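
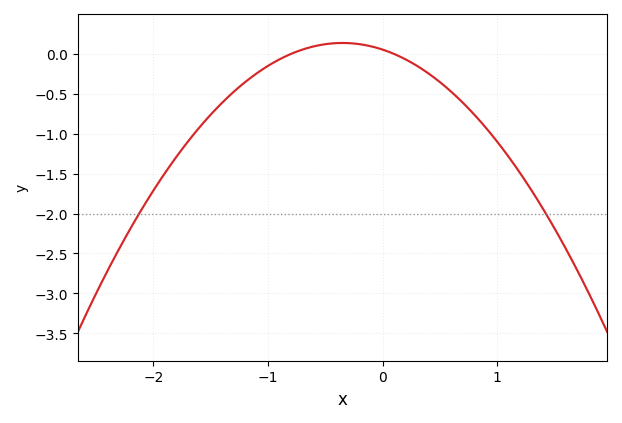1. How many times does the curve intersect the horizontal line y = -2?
2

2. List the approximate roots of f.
-0.8, 0.1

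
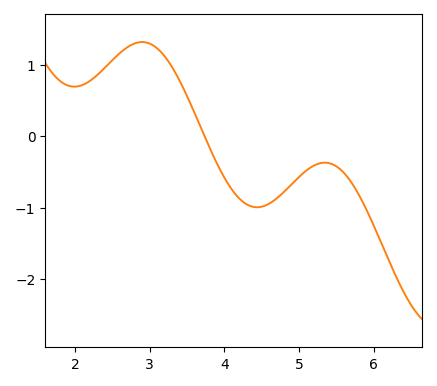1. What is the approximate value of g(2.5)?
1.06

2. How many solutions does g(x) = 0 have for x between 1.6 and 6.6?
1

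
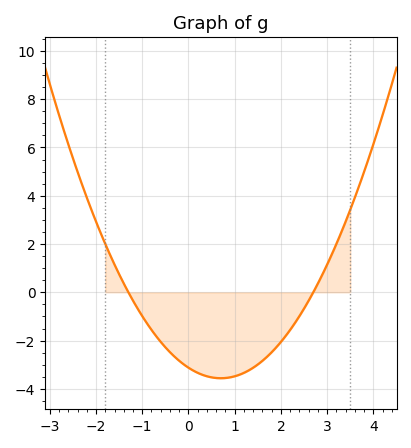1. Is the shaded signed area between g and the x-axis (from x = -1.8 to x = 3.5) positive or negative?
negative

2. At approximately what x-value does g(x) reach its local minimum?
0.7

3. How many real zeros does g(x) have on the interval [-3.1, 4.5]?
2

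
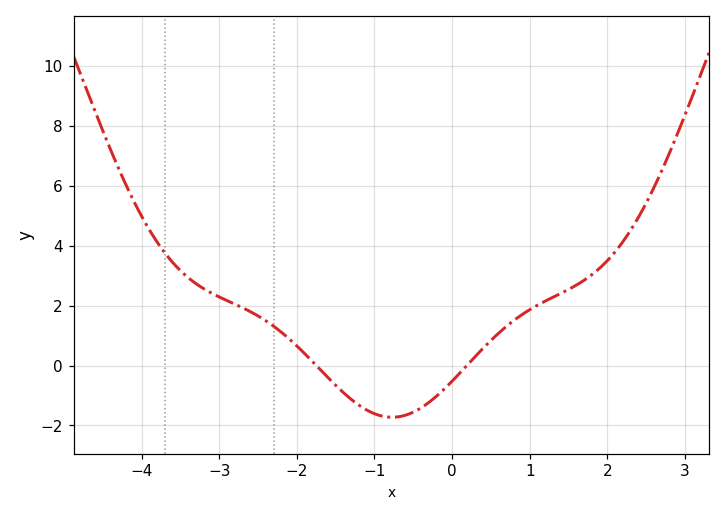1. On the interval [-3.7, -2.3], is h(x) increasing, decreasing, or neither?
decreasing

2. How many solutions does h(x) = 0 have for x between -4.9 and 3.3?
2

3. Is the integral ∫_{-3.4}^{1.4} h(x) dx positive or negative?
positive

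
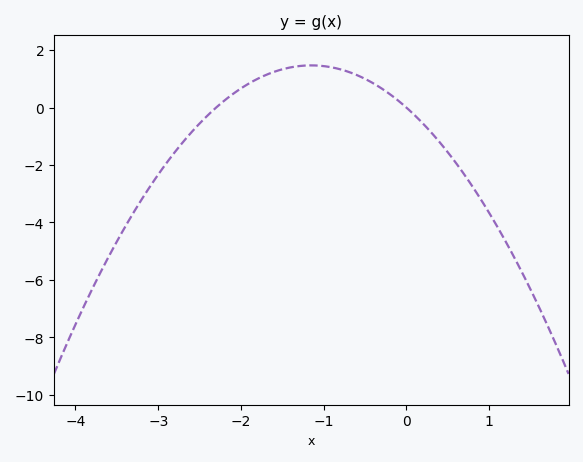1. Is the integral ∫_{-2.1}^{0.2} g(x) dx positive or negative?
positive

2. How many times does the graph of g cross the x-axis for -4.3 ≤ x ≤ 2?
2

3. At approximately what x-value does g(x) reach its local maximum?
-1.1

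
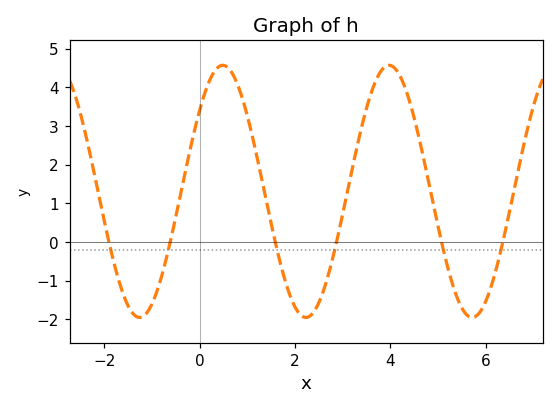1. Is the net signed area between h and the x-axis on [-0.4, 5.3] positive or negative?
positive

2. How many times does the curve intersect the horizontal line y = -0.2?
6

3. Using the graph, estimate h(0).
3.4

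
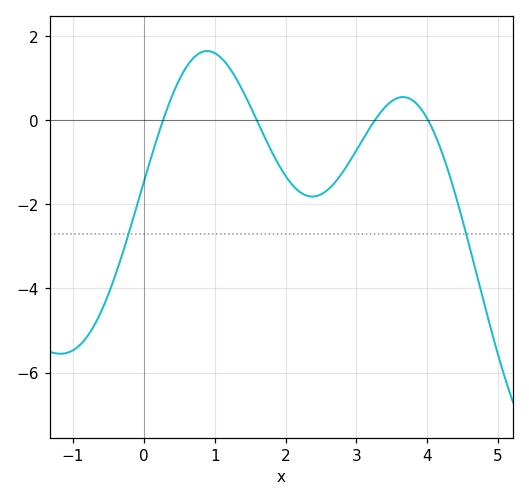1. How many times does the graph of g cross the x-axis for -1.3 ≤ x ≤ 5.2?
4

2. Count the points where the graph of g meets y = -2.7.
2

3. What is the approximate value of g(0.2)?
-0.4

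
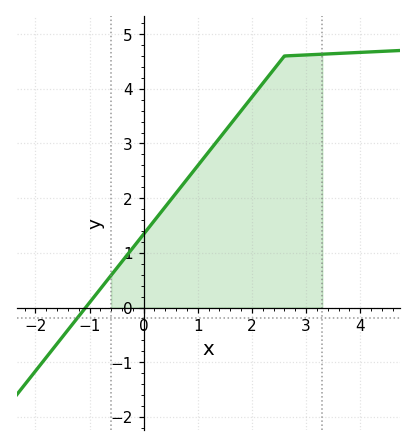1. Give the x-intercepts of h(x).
-1.07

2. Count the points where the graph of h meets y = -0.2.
1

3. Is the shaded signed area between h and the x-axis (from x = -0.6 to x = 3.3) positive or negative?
positive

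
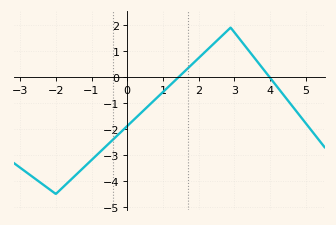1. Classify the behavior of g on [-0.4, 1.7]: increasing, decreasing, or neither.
increasing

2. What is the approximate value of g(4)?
0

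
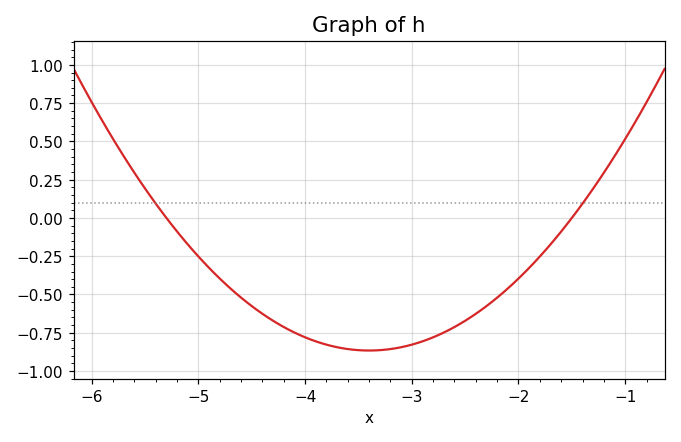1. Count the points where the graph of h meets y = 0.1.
2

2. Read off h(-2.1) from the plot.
-0.461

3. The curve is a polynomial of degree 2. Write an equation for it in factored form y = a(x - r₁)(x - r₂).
y = 0.24(x + 5.3)(x + 1.5)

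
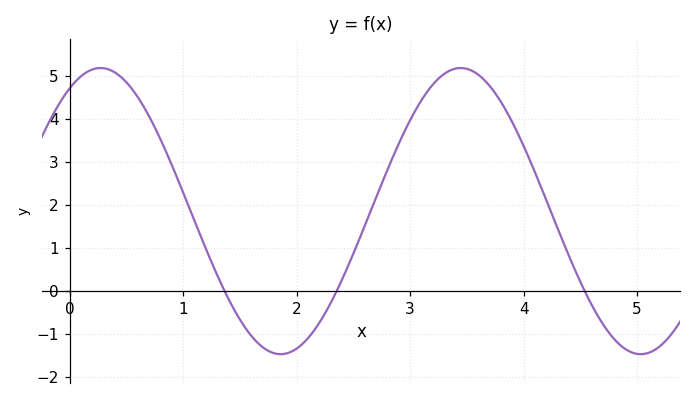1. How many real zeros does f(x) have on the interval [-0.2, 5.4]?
3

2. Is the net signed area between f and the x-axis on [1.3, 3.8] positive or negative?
positive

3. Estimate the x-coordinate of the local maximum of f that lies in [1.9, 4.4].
3.45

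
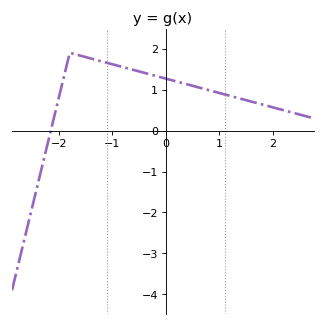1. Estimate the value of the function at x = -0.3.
1.37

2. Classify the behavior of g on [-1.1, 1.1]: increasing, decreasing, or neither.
decreasing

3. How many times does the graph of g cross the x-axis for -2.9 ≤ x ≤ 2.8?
1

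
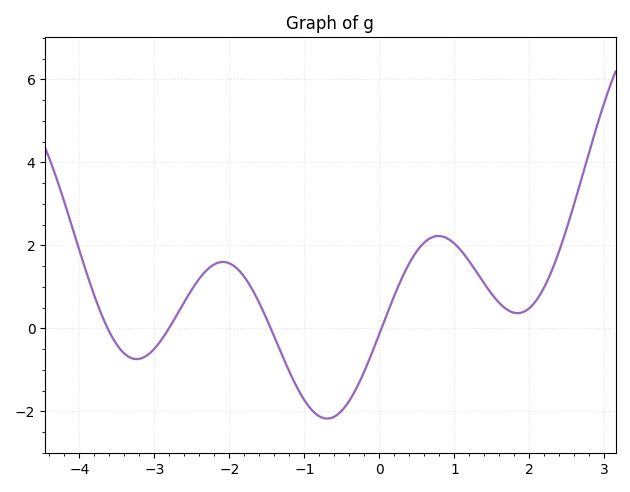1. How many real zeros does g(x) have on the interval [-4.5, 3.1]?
4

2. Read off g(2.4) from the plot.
1.8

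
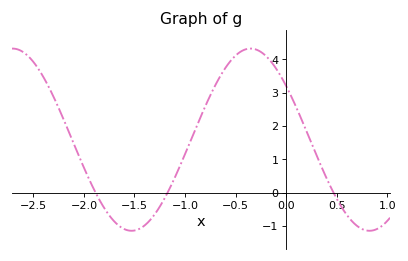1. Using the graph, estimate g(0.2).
1.9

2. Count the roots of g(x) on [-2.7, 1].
3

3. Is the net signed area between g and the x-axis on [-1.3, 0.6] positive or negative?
positive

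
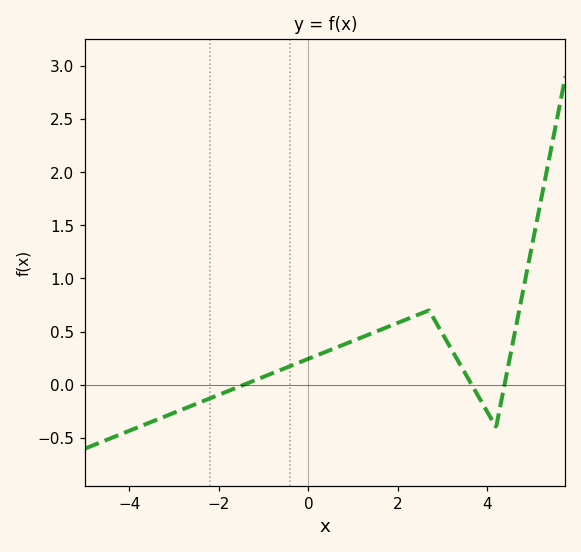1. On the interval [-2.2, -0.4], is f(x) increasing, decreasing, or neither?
increasing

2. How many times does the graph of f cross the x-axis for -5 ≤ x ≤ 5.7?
3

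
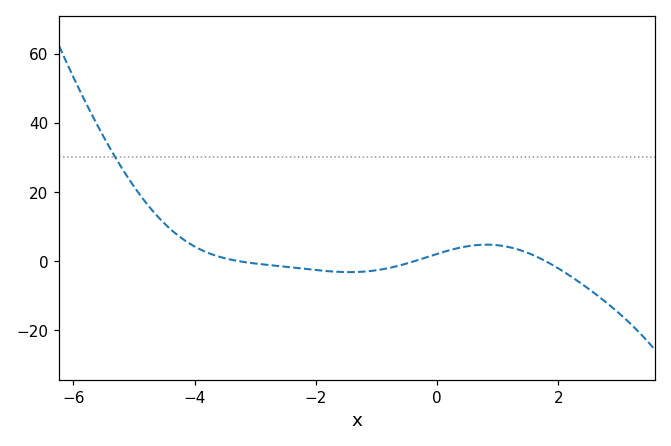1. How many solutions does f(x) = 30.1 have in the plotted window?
1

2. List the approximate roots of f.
-3.2, -0.4, 1.8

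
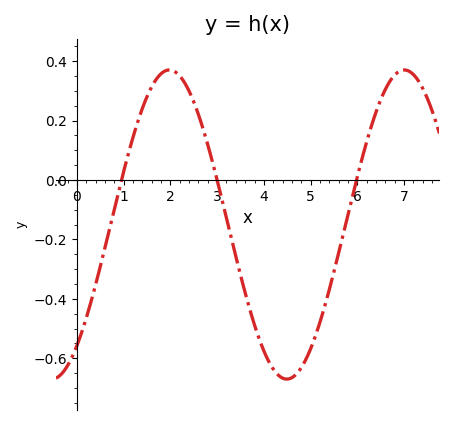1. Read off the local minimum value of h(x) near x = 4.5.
-0.66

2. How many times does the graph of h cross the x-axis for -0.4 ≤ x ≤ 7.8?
3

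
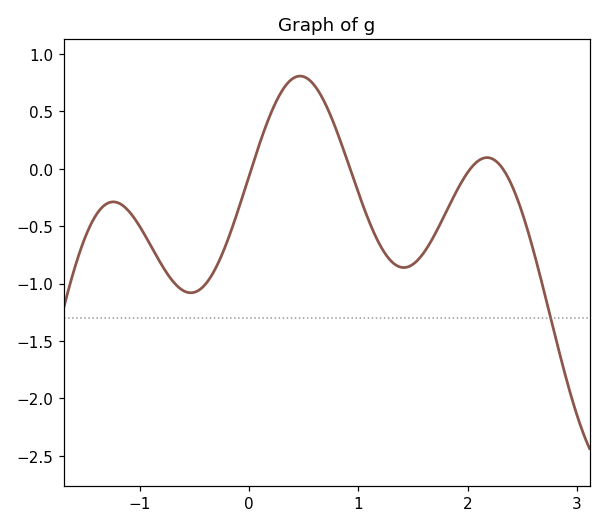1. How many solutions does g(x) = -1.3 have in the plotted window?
1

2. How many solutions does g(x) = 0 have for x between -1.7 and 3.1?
4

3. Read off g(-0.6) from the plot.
-1.05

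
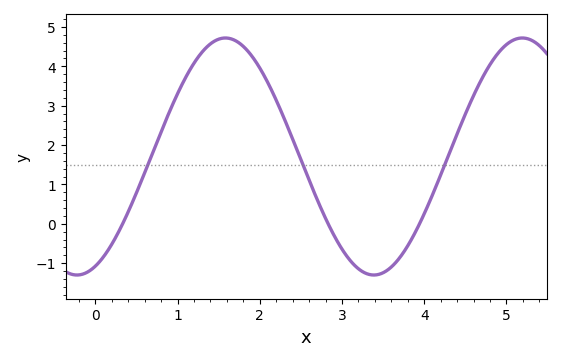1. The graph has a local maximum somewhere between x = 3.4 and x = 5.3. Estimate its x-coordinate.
5.2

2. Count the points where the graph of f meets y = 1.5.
3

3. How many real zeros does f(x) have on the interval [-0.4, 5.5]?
3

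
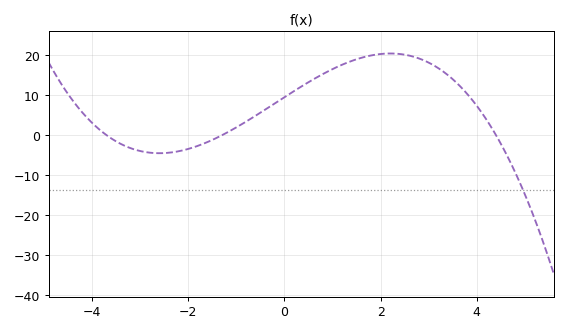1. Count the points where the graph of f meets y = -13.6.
1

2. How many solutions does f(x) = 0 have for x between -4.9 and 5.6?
3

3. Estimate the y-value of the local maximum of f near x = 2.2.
20.4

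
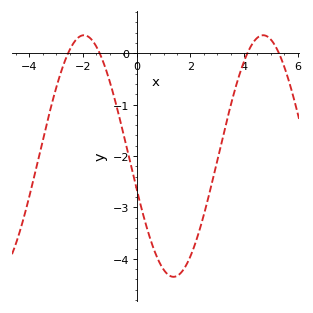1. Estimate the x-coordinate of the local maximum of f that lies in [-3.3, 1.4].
-1.97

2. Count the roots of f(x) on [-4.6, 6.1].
4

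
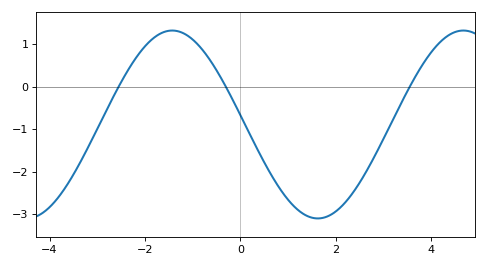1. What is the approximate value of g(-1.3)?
1.3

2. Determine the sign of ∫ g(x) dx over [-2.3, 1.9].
negative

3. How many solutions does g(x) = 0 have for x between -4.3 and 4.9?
3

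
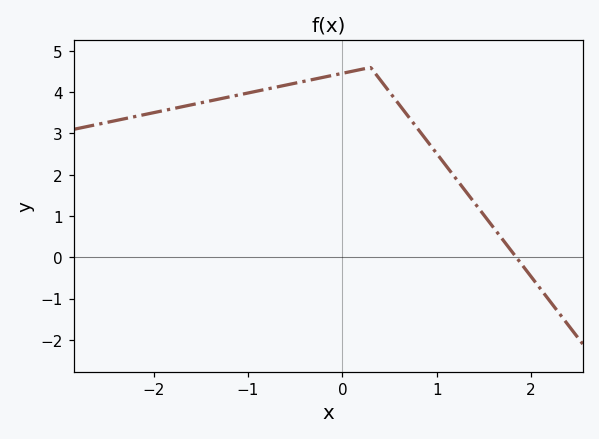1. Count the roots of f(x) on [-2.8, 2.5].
1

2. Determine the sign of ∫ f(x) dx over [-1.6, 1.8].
positive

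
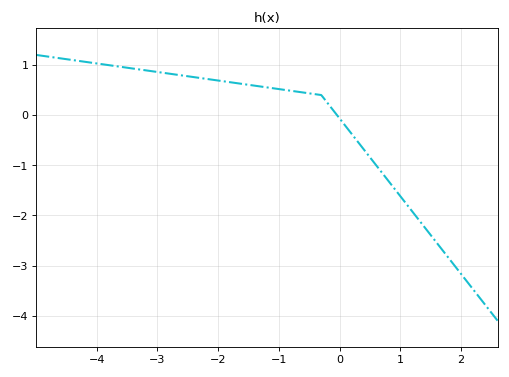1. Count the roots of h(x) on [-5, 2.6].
1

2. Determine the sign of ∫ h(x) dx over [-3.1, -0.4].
positive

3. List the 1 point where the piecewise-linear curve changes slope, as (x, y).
(-0.3, 0.4)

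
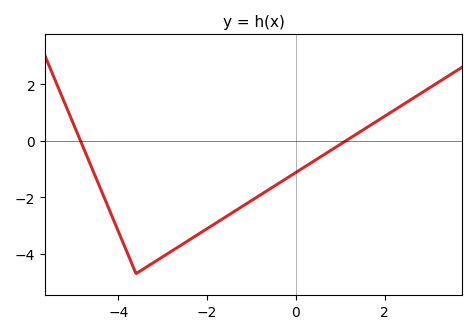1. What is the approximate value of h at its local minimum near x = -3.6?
-4.6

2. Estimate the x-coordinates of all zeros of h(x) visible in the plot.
-4.8, 1.2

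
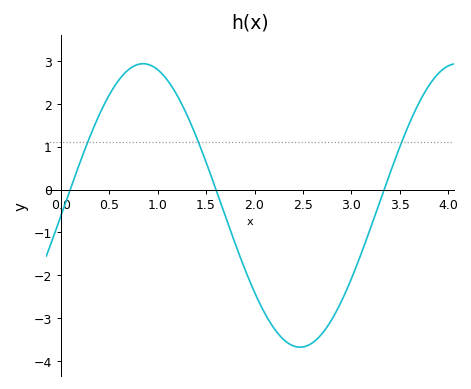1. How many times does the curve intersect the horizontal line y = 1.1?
3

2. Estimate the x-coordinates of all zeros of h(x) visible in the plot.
0.099, 1.6, 3.34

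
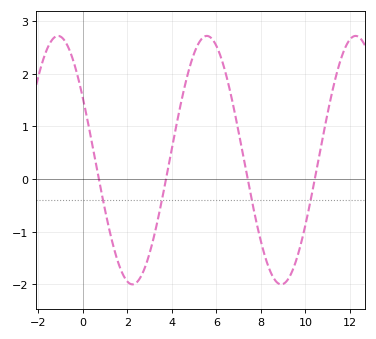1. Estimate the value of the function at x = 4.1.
0.8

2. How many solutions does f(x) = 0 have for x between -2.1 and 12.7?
4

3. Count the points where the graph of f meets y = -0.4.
4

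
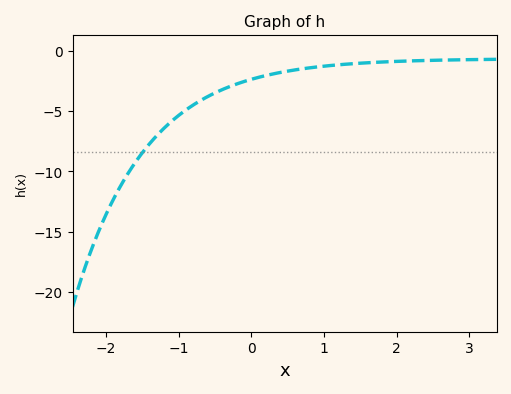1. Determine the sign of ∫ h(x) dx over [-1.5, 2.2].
negative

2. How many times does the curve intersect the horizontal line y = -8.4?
1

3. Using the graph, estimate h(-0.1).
-2.56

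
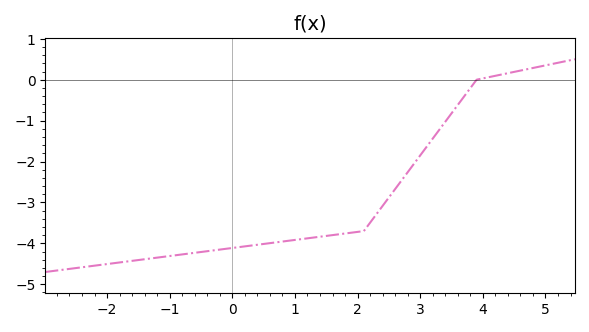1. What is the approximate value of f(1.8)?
-3.76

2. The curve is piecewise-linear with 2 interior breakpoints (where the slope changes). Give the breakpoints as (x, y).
(2.1, -3.7); (3.9, 0)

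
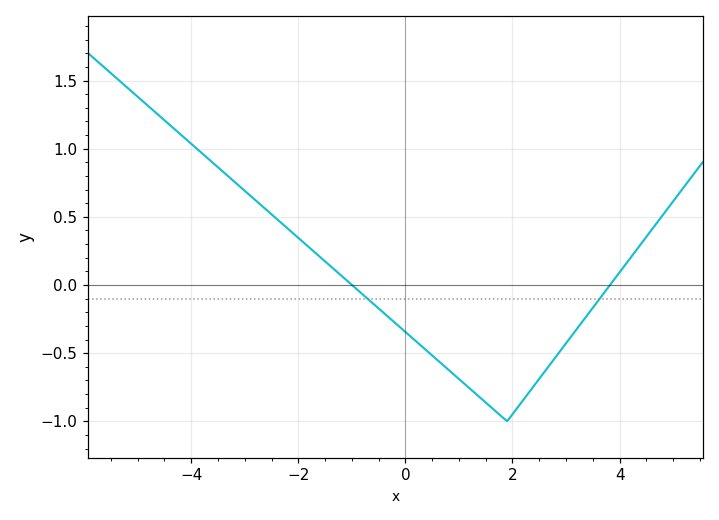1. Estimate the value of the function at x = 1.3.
-0.8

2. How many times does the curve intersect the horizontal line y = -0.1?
2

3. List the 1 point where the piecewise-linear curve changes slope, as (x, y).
(1.9, -1)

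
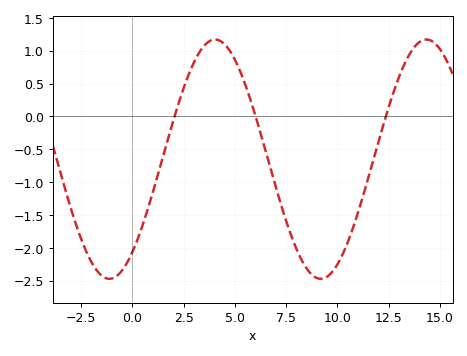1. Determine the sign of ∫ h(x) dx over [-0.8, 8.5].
negative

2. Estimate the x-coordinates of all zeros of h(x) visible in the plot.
2.06, 6.01, 12.4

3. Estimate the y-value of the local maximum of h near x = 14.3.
1.17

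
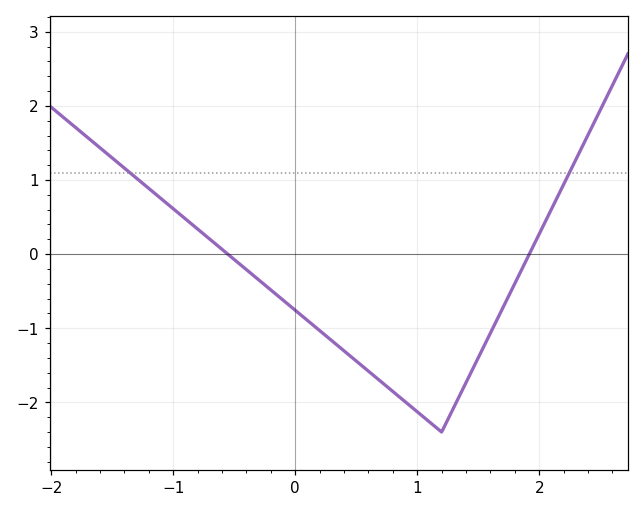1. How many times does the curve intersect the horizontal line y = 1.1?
2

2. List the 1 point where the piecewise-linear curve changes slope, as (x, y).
(1.2, -2.4)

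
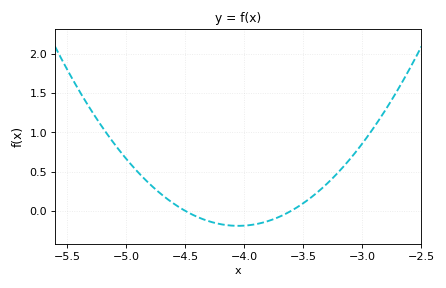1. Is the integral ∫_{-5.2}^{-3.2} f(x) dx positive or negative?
positive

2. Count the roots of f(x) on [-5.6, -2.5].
2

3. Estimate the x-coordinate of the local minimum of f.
-4.05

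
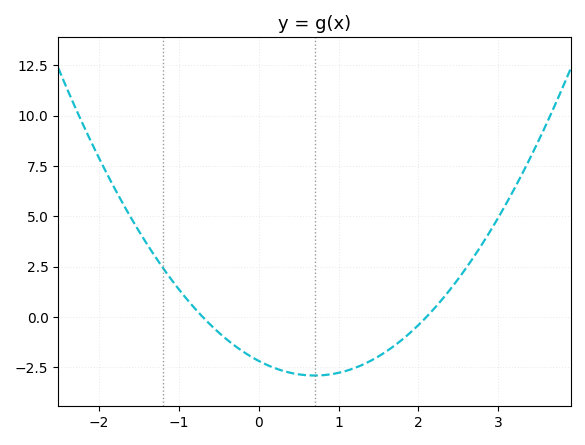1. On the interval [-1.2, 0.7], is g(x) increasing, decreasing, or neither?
decreasing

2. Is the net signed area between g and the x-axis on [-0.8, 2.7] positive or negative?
negative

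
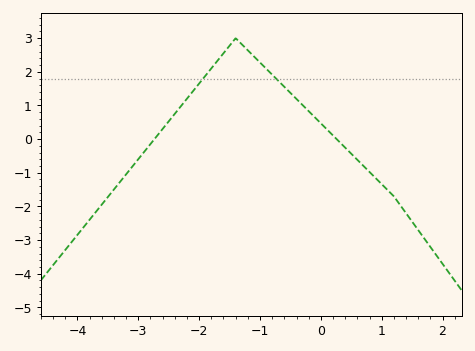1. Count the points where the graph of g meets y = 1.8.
2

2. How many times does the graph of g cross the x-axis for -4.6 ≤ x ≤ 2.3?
2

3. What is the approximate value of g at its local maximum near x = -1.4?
3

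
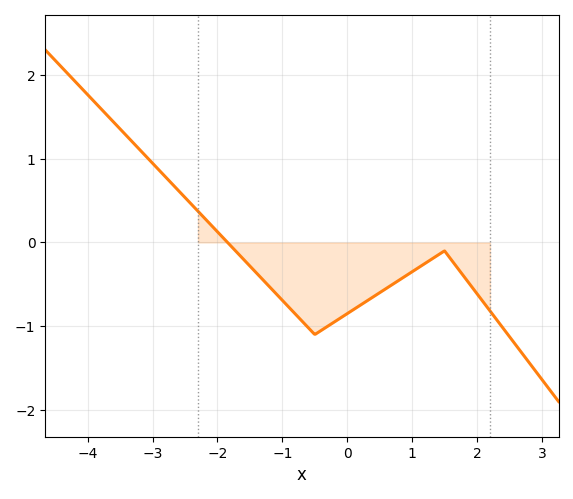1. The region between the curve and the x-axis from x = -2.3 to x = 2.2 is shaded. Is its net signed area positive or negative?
negative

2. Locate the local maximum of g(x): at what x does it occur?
1.5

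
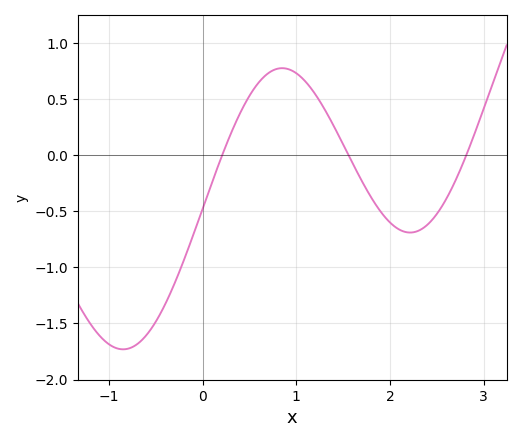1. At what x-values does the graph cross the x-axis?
0.208, 1.56, 2.81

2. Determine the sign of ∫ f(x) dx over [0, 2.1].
positive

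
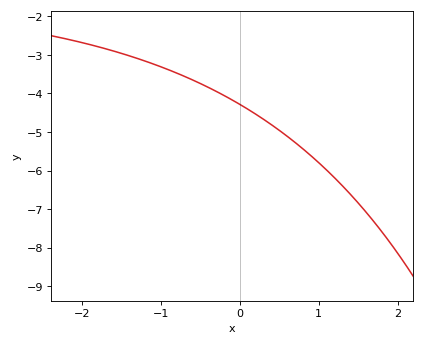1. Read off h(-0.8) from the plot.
-3.5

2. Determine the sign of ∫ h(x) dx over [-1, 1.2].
negative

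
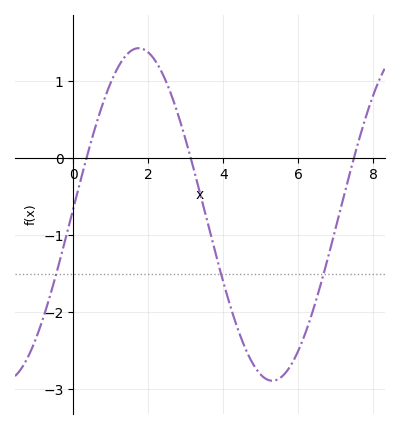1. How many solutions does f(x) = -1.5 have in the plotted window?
3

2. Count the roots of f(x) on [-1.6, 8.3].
3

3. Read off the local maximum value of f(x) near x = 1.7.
1.4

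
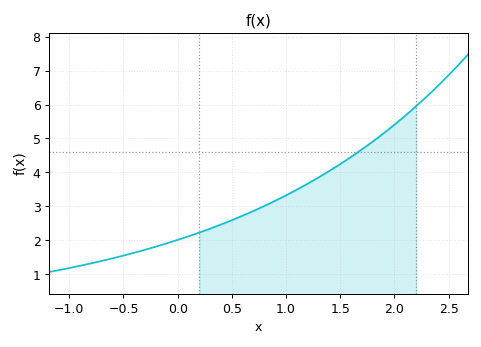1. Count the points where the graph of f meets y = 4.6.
1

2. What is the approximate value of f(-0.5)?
1.55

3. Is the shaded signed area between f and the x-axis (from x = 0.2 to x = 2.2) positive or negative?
positive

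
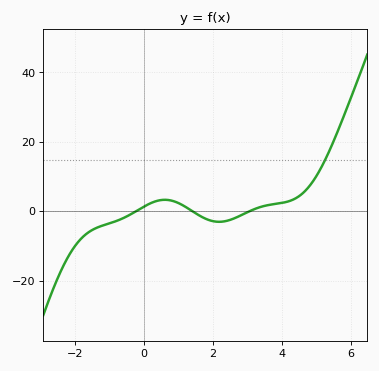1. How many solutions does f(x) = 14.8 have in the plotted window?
1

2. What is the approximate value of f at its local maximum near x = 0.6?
4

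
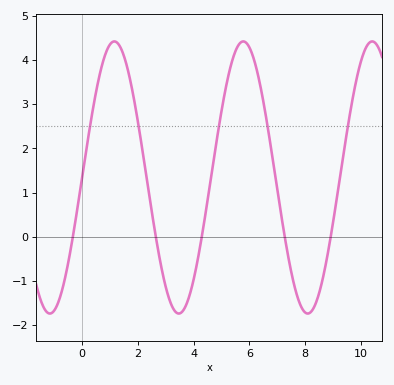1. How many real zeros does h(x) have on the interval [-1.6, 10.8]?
5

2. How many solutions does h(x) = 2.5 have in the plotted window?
5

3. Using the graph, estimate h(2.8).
-0.542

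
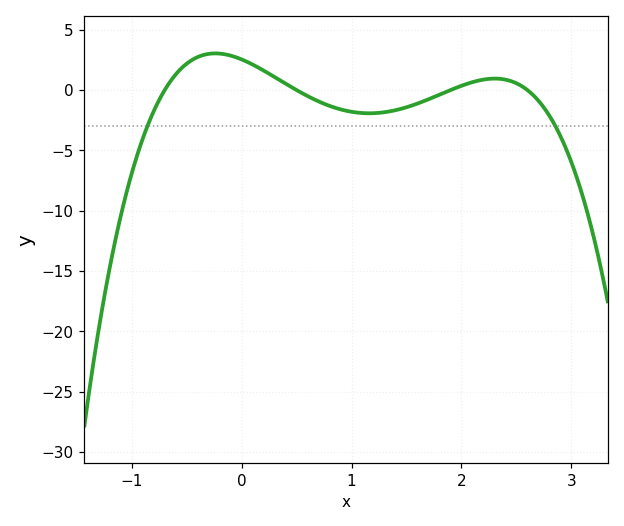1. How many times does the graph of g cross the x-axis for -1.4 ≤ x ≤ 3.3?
4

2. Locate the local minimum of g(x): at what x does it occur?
1.2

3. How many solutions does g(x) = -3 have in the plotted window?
2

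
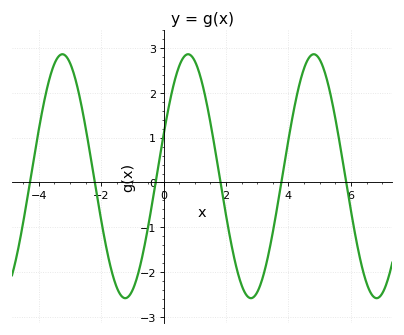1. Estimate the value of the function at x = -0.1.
0.664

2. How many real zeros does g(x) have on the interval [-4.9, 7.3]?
6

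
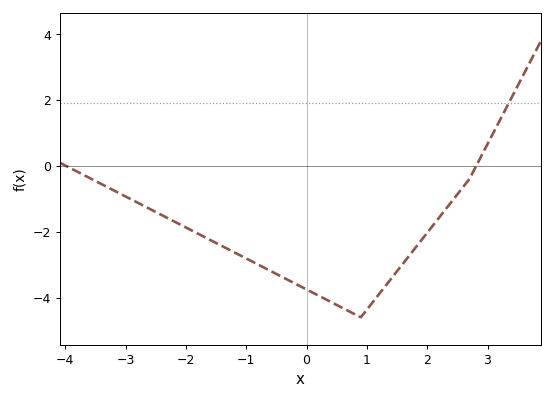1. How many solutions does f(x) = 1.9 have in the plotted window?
1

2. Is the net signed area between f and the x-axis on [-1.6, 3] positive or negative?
negative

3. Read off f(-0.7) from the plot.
-3.09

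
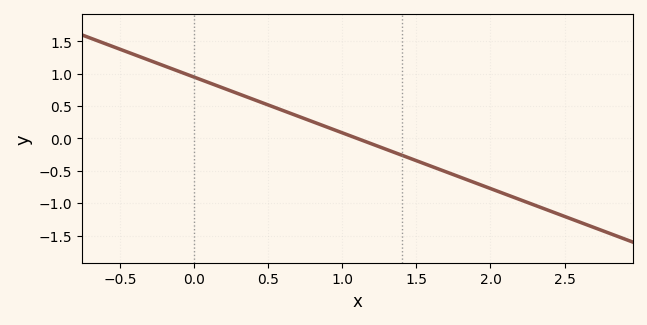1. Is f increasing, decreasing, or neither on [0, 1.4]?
decreasing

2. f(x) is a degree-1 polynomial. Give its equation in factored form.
y = -0.86(x - 1.1)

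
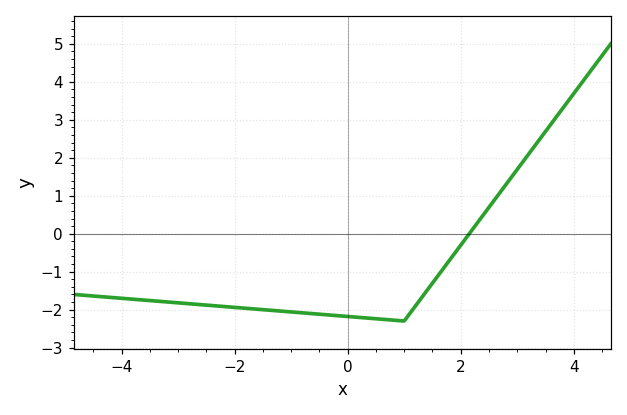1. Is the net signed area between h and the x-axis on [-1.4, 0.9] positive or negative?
negative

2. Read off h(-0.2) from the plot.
-2.16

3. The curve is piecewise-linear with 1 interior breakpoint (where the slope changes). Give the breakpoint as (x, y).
(1, -2.3)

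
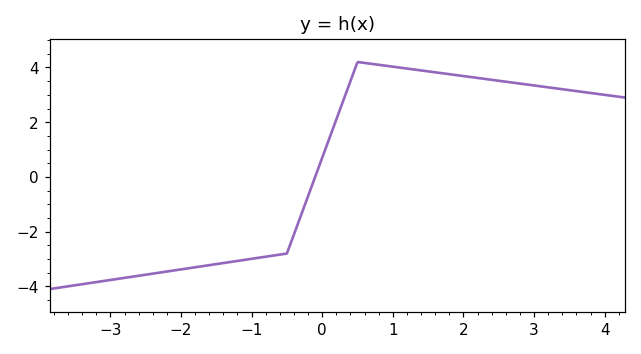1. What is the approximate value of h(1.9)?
3.8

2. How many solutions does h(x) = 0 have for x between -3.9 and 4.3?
1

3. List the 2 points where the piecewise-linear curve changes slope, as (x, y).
(-0.5, -2.8); (0.5, 4.2)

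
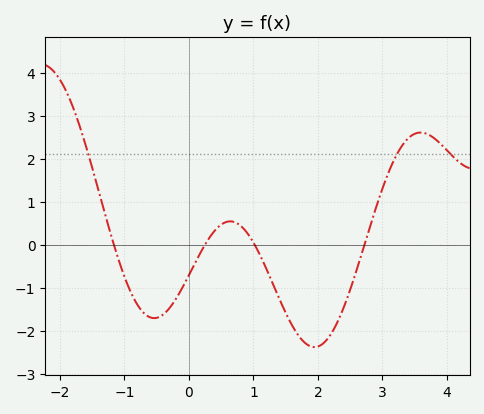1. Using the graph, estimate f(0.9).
0.281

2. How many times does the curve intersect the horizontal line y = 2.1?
3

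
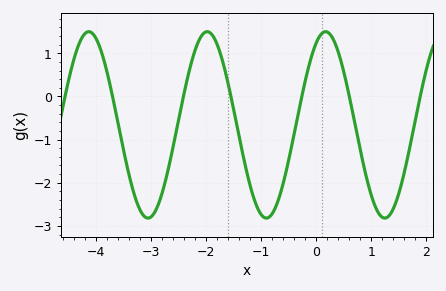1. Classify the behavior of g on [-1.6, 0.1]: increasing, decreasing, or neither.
neither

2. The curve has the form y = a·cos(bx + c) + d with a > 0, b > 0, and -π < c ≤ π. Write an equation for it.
y = 2.16cos(2.92x - 0.5) - 0.66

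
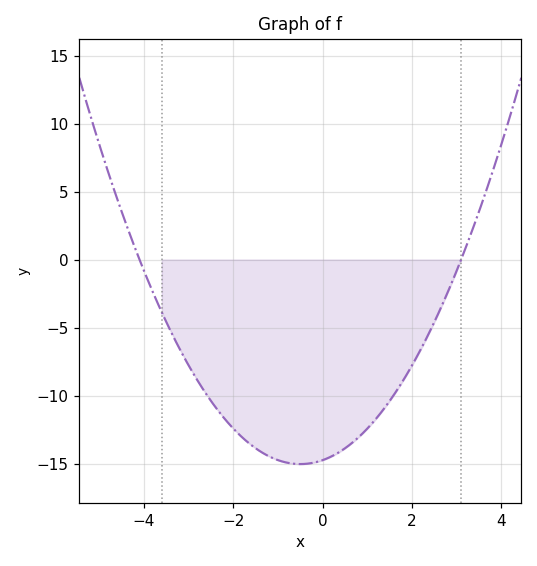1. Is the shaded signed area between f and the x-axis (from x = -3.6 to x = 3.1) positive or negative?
negative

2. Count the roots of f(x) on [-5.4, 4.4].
2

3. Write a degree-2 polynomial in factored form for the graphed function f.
y = 1.16(x + 4.1)(x - 3.1)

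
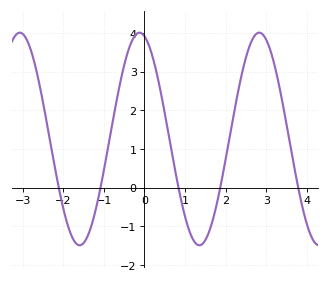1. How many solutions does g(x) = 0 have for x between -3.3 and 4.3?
5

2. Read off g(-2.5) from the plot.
2.21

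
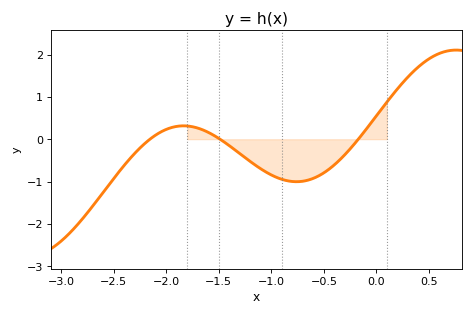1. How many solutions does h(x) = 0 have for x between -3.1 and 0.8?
3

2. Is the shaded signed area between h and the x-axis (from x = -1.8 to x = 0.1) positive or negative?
negative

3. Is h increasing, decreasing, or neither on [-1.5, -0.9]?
decreasing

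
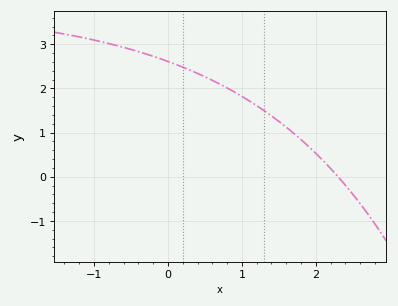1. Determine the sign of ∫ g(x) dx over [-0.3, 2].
positive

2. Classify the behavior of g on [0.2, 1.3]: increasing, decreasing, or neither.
decreasing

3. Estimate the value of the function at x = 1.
1.82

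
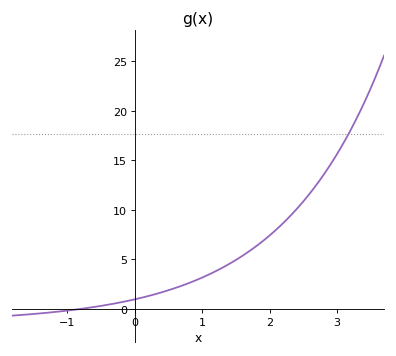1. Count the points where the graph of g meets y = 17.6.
1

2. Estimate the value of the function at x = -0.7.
0.081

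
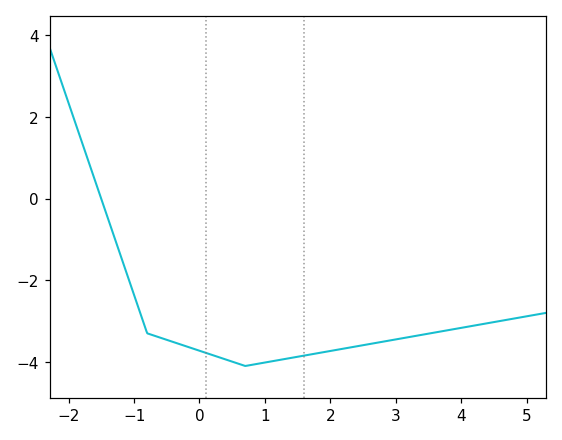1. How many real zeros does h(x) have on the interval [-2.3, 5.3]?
1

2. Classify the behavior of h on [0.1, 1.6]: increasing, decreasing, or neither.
neither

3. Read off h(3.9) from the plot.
-3.2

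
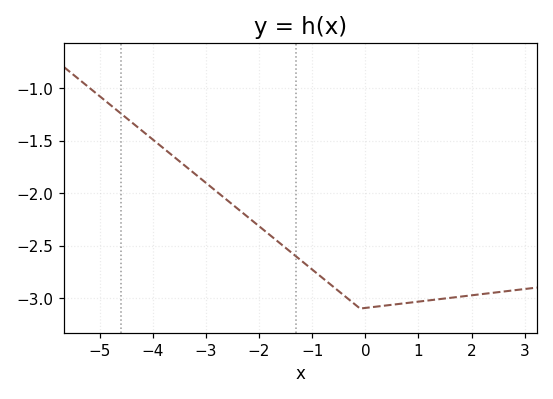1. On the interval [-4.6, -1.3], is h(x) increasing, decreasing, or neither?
decreasing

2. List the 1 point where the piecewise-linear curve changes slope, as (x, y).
(-0.1, -3.1)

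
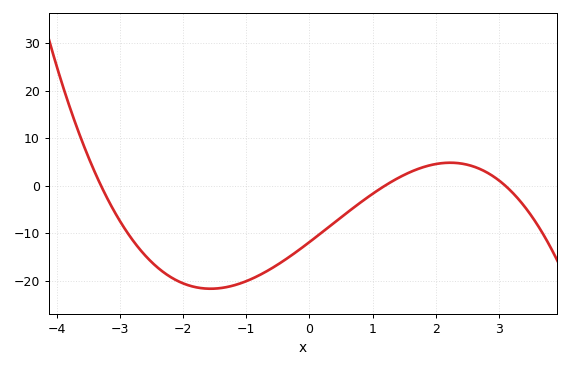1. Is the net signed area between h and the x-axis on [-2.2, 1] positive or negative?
negative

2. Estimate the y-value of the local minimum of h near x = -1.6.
-21.7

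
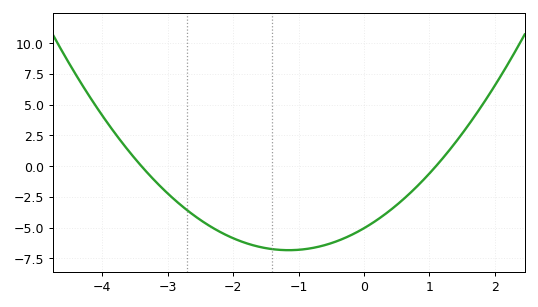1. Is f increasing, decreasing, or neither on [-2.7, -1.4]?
decreasing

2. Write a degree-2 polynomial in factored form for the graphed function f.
y = 1.35(x + 3.4)(x - 1.1)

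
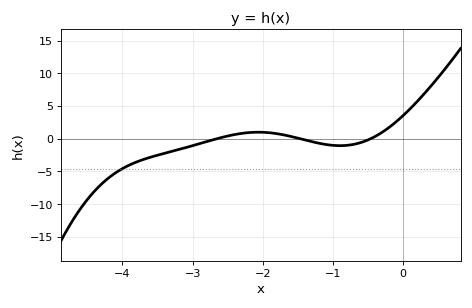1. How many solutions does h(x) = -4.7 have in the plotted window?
1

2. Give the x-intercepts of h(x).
-2.66, -1.47, -0.464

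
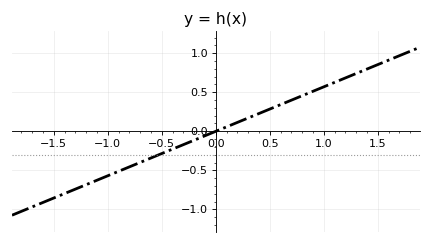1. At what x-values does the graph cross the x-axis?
0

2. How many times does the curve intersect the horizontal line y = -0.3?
1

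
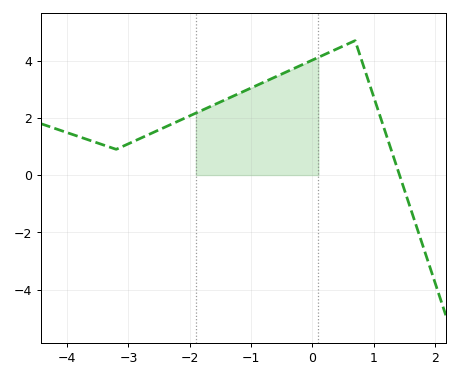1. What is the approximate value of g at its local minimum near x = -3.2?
0.9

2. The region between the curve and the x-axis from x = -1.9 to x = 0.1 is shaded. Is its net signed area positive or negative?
positive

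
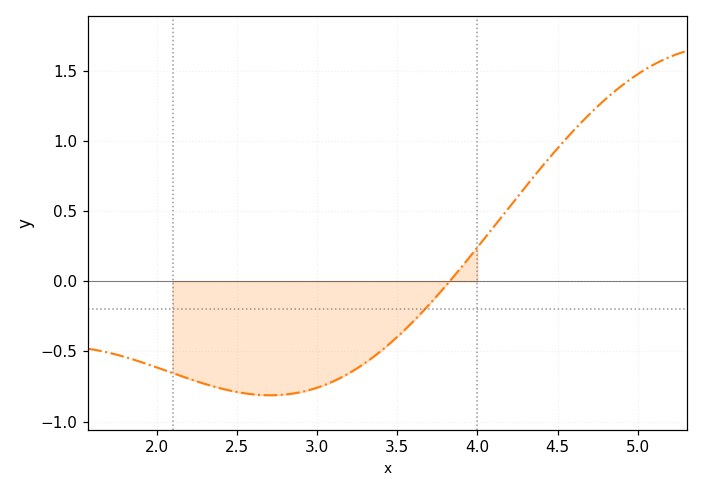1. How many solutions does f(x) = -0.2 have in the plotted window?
1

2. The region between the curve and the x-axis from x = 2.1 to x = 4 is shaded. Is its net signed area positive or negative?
negative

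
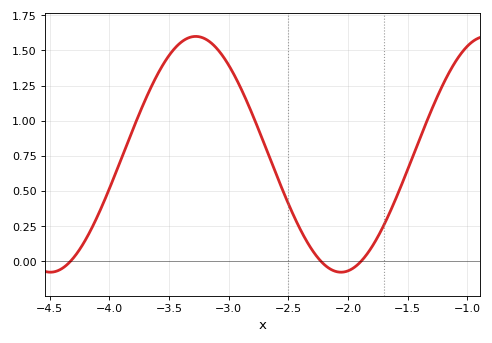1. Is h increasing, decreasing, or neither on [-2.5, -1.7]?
neither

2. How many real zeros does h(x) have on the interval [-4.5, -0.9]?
3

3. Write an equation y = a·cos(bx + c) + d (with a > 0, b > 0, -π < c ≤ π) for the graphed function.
y = 0.84cos(2.6x + 2.2) + 0.76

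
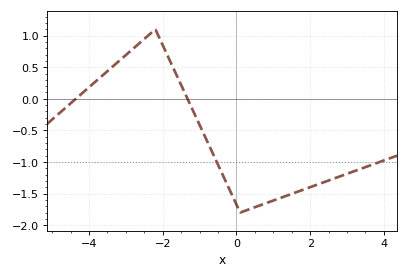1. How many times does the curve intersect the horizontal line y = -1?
2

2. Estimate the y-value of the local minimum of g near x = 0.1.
-1.8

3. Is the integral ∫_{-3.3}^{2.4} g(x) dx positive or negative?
negative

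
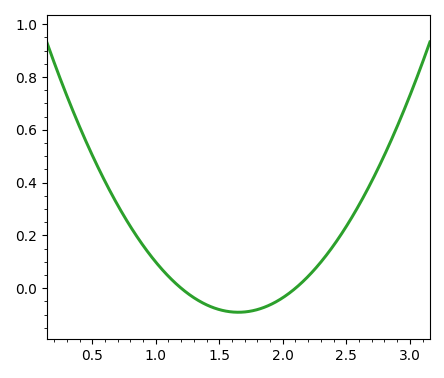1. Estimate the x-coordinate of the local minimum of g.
1.65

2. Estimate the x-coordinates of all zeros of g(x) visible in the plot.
1.2, 2.1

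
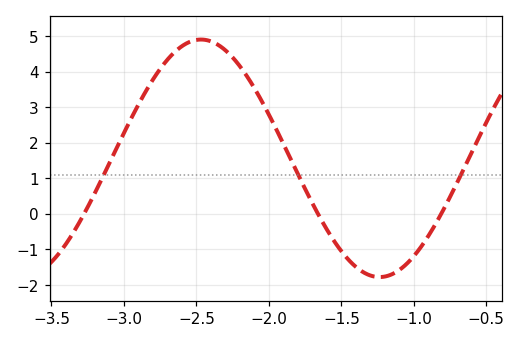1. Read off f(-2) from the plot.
2.79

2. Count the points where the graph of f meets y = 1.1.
3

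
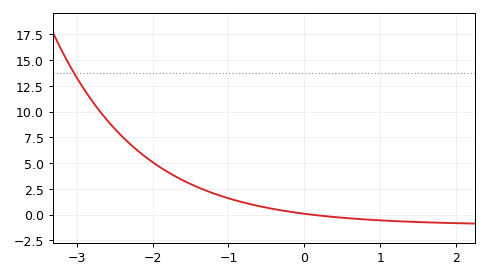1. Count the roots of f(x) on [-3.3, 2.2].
1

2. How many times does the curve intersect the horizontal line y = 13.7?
1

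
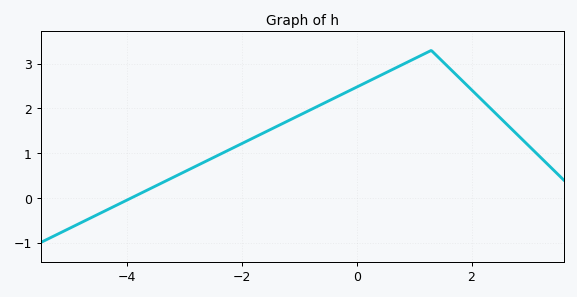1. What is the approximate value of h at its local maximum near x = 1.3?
3.3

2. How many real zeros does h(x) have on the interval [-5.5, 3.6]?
1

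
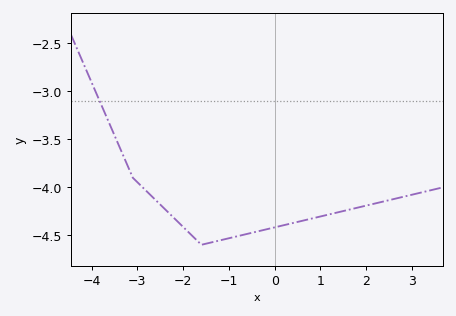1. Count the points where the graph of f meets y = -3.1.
1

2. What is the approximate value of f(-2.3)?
-4.27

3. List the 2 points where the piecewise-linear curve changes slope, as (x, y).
(-3.1, -3.9); (-1.6, -4.6)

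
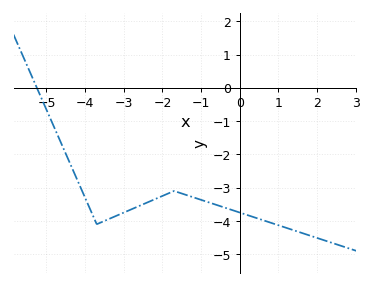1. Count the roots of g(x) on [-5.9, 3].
1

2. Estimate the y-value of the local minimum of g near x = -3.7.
-4.1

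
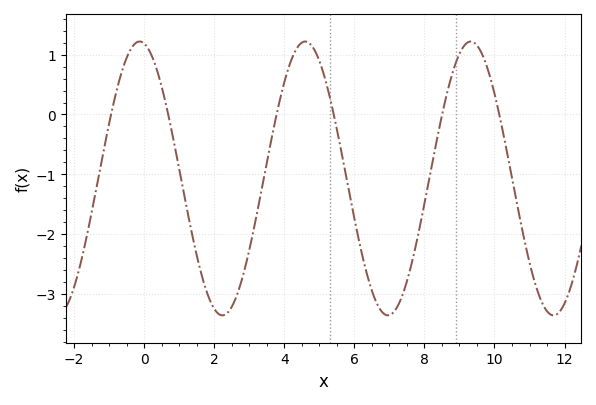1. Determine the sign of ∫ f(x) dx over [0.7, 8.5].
negative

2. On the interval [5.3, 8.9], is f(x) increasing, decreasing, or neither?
neither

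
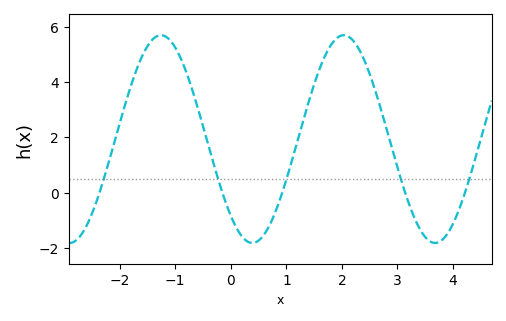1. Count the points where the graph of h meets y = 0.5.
5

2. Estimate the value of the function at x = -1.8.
3.8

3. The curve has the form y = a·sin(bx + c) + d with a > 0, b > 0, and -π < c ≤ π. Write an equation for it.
y = 3.76sin(1.9x - 2.3) + 1.94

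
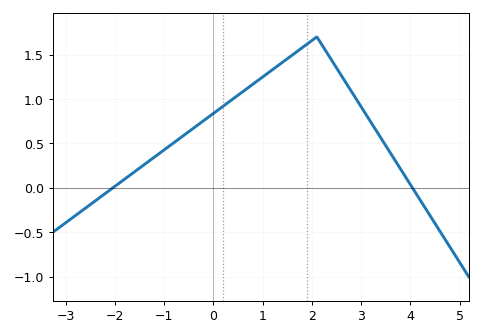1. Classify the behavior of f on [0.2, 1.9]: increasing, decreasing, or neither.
increasing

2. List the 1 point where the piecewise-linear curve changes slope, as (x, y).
(2.1, 1.7)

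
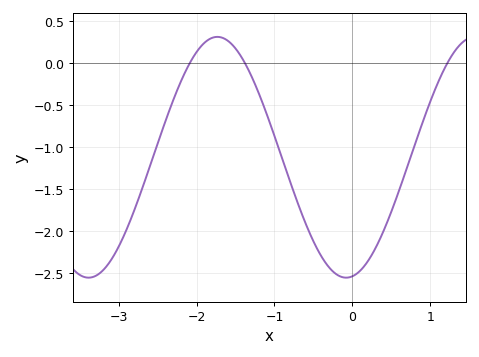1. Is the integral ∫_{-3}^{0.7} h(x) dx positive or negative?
negative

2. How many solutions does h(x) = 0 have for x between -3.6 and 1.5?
3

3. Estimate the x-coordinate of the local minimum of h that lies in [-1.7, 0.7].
-0.078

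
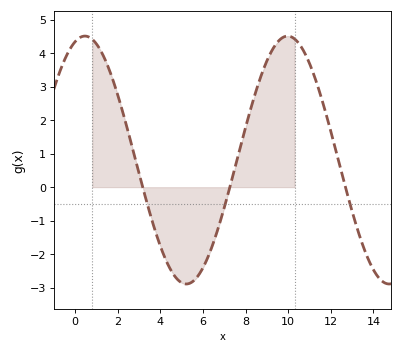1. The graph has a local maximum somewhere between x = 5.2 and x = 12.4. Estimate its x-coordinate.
10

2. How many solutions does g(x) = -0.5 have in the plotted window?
3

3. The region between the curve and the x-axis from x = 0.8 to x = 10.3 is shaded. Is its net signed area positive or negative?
positive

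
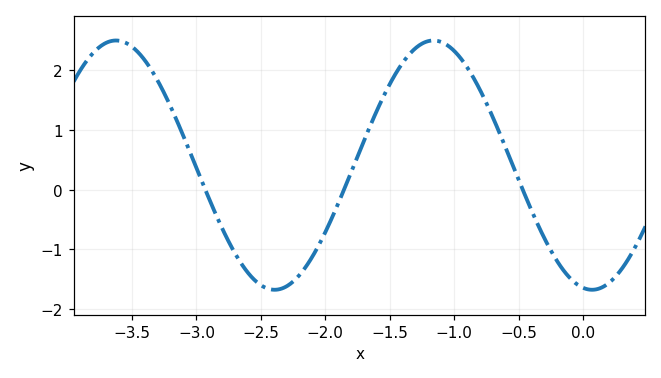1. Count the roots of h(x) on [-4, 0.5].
3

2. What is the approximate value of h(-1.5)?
1.8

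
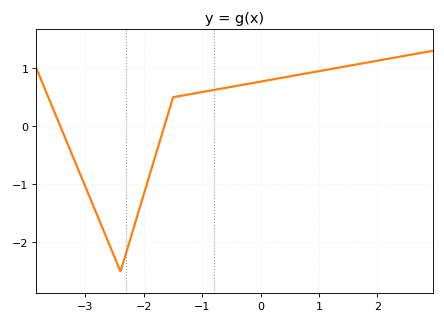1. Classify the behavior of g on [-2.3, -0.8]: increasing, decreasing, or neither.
increasing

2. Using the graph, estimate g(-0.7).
0.644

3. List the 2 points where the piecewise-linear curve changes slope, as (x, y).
(-2.4, -2.5); (-1.5, 0.5)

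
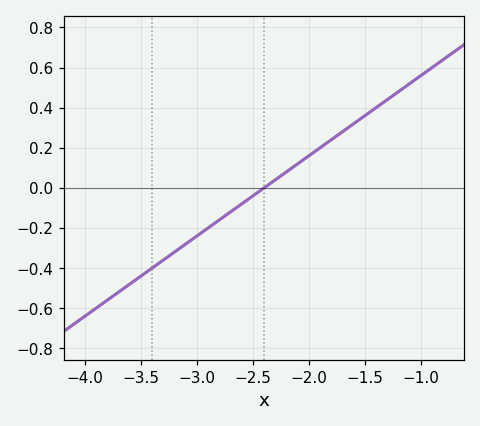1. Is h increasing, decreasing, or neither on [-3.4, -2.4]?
increasing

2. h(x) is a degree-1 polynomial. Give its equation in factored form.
y = 0.4(x + 2.4)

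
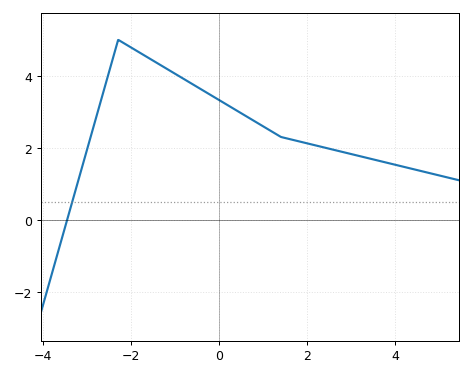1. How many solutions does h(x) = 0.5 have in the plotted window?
1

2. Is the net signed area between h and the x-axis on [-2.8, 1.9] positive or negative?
positive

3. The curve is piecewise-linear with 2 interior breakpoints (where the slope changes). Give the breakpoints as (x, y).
(-2.3, 5); (1.4, 2.3)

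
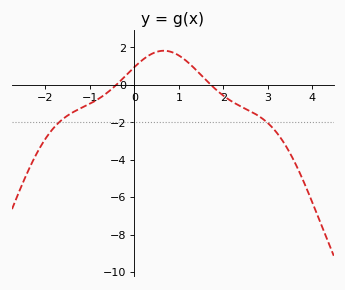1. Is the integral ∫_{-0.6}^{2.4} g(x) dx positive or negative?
positive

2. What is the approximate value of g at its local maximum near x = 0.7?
1.81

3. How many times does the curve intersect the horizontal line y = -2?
2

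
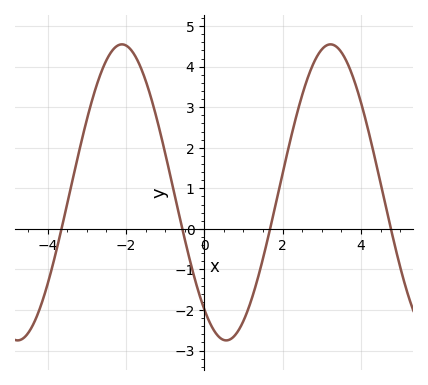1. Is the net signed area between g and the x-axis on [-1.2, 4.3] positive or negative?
positive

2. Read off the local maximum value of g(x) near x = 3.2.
4.55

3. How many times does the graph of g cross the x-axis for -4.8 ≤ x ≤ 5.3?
4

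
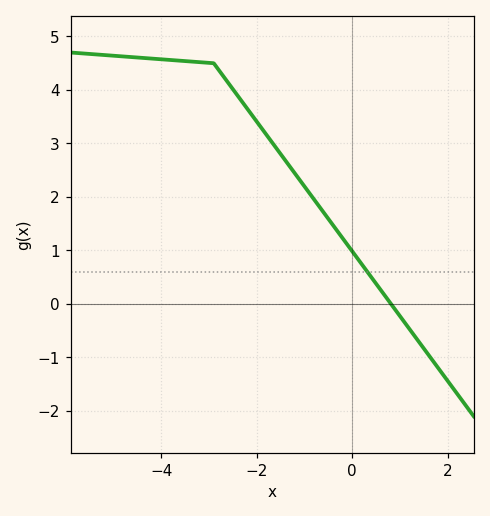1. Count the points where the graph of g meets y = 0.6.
1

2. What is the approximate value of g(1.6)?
-0.954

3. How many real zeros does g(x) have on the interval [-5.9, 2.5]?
1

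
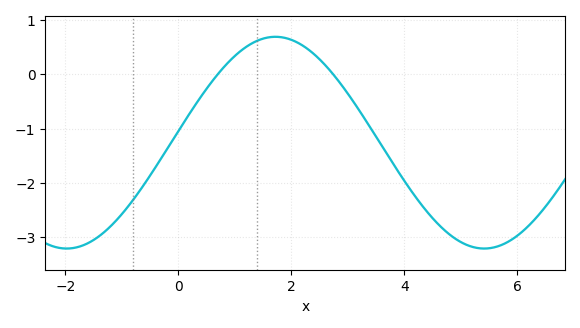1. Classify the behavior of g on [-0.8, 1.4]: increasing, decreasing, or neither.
increasing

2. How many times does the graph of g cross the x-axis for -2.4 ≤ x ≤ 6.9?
2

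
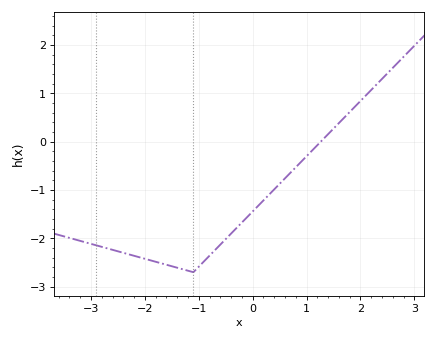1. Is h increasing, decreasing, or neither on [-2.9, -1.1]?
decreasing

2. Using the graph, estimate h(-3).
-2.11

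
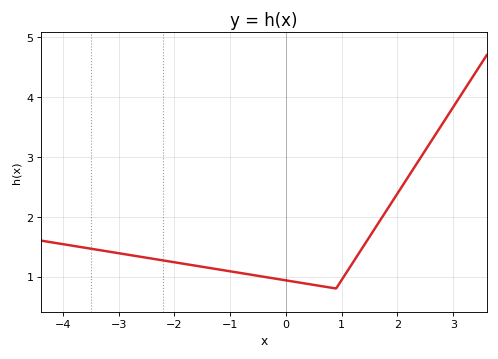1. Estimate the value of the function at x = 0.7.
0.83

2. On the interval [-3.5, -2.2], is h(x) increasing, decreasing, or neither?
decreasing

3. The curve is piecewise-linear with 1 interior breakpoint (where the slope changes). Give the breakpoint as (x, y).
(0.9, 0.8)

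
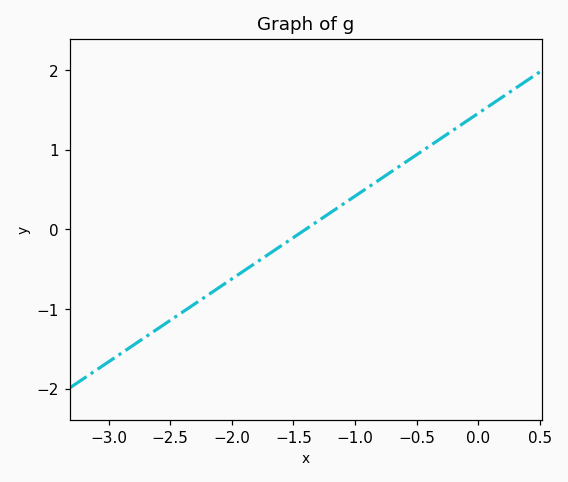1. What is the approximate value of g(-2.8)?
-1.5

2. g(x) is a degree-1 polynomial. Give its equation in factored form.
y = 1.04(x + 1.4)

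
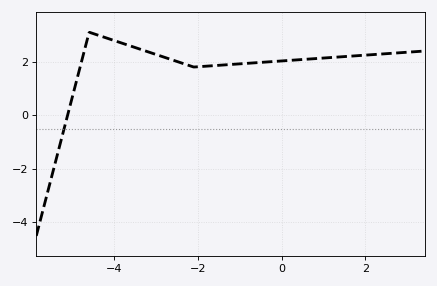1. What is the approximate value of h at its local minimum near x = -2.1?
1.8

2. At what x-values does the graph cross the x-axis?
-5.12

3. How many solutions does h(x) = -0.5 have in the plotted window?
1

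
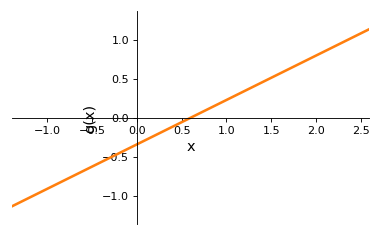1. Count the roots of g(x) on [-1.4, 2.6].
1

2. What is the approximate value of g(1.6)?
0.55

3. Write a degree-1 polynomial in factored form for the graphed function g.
y = 0.57(x - 0.6)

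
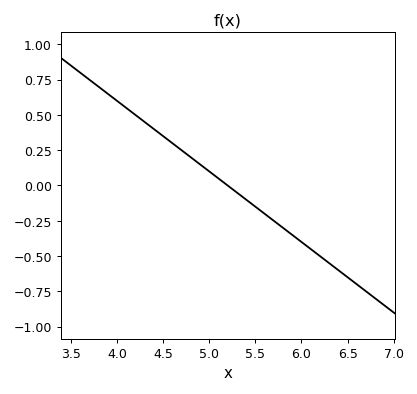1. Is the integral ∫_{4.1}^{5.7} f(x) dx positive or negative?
positive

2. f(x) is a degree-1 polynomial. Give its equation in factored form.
y = -0.5(x - 5.2)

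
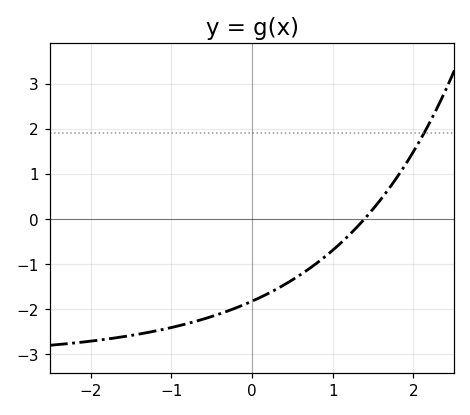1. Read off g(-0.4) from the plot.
-2.11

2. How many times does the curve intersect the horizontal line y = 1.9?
1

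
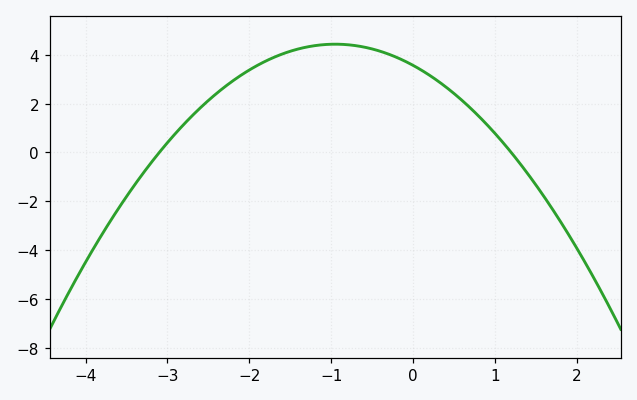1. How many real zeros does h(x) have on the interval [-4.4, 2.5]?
2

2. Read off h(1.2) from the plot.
0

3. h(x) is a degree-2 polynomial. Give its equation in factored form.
y = -0.96(x + 3.1)(x - 1.2)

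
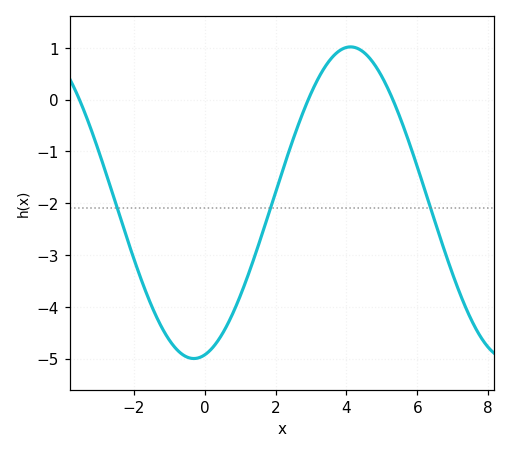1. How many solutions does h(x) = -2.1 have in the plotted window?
3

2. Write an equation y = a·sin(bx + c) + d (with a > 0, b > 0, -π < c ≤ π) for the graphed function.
y = 3.01sin(0.71x - 1.4) - 1.99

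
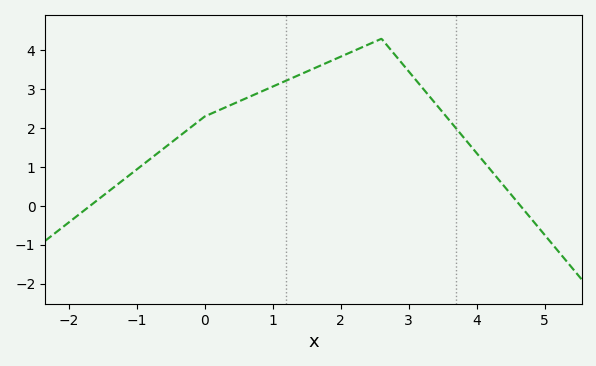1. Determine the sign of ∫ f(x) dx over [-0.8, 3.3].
positive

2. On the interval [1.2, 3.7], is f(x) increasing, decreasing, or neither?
neither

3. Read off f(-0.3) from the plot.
1.89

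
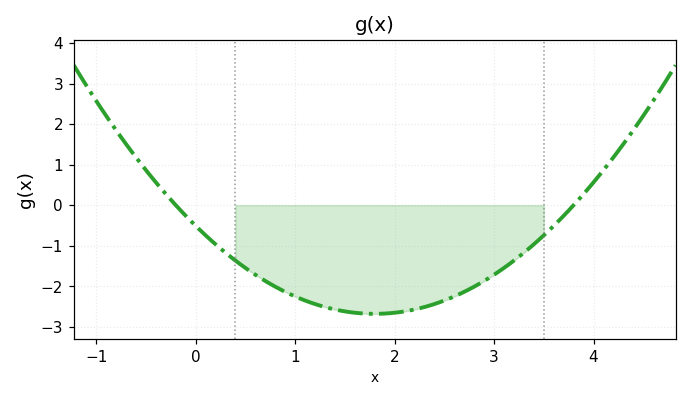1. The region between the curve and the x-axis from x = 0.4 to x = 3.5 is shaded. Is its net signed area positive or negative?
negative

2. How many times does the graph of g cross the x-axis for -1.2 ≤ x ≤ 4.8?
2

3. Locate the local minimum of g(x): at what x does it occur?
1.8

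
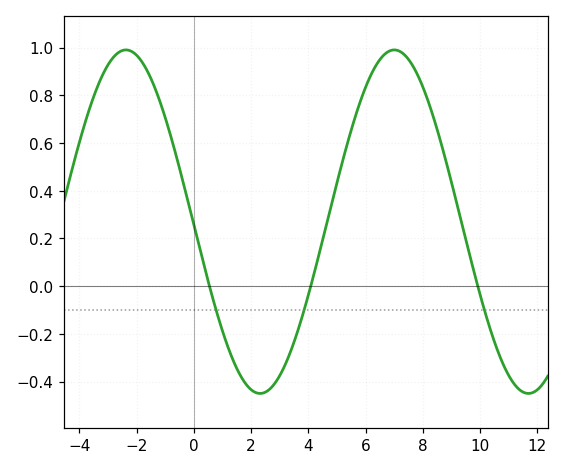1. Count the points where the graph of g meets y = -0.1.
3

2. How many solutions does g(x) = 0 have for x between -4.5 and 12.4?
3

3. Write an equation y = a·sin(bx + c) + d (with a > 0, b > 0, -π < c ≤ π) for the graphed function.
y = 0.72sin(0.67x - 3.1) + 0.27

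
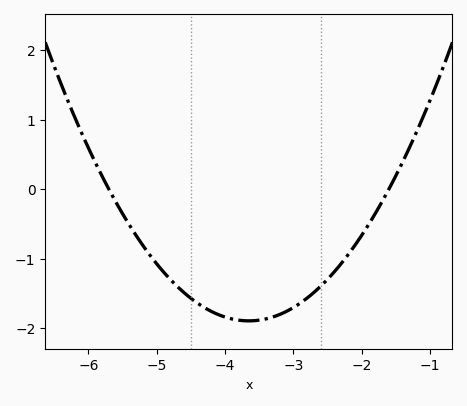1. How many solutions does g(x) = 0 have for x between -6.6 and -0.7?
2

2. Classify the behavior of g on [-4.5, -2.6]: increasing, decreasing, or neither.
neither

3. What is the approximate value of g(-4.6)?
-1.49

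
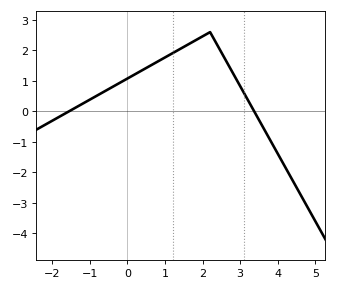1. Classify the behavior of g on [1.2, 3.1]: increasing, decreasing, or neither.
neither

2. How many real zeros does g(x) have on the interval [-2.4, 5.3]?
2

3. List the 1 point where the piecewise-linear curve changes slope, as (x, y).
(2.2, 2.6)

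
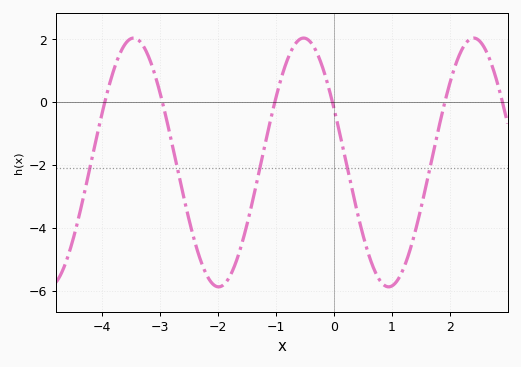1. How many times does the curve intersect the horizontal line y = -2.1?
5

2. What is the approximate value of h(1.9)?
-0.2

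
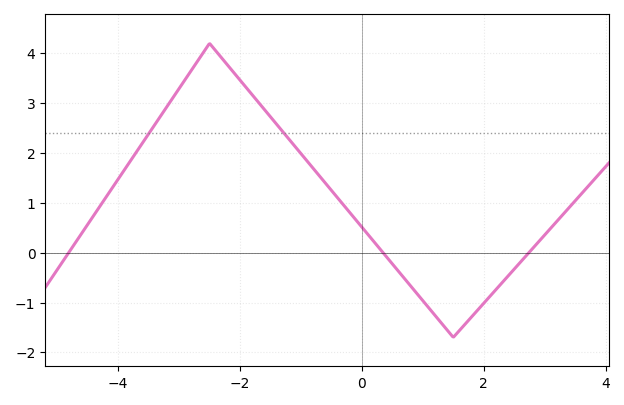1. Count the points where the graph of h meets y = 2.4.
2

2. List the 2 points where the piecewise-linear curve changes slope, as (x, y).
(-2.5, 4.2); (1.5, -1.7)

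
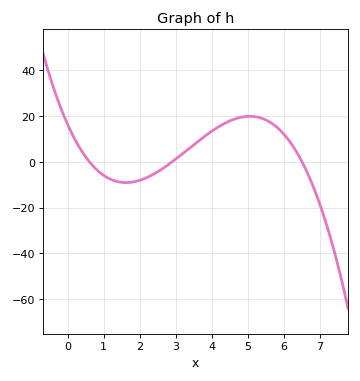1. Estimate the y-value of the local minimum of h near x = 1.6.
-10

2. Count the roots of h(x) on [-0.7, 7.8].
3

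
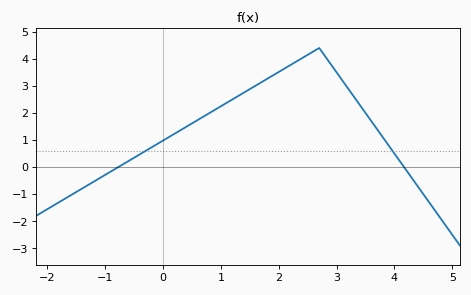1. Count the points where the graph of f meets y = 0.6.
2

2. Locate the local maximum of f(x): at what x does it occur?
2.7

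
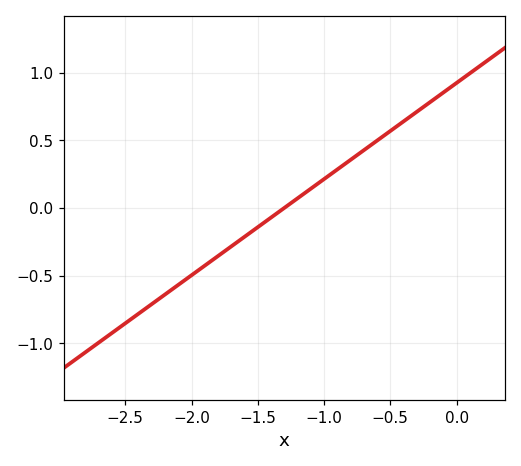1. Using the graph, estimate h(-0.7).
0.45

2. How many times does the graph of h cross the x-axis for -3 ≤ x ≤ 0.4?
1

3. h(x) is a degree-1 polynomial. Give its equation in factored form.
y = 0.71(x + 1.3)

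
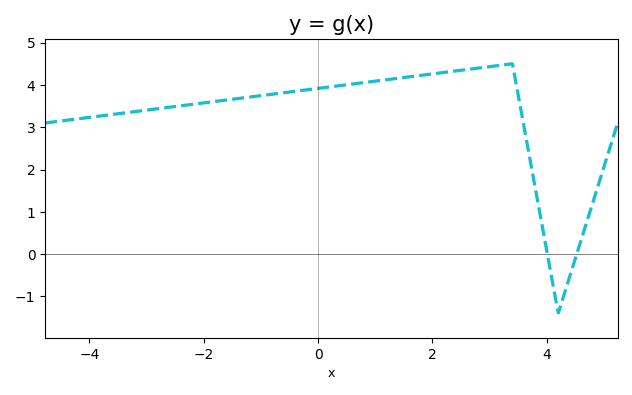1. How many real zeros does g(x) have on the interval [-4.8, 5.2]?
2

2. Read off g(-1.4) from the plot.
3.68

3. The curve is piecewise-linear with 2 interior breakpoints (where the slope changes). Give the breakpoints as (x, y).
(3.4, 4.5); (4.2, -1.4)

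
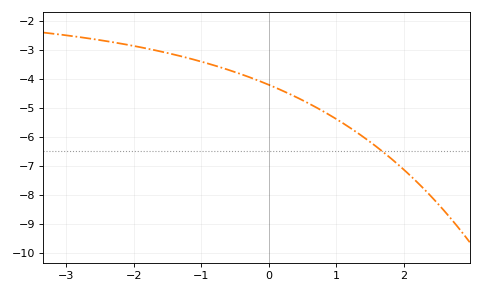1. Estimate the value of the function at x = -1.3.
-3.22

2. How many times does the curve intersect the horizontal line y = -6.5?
1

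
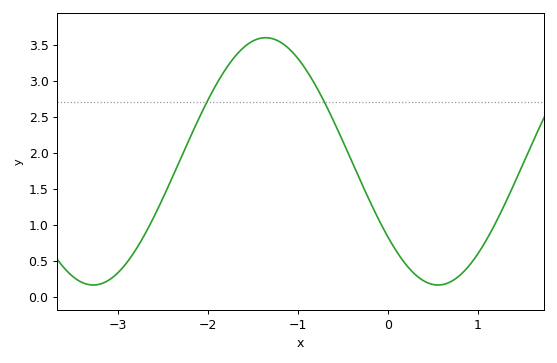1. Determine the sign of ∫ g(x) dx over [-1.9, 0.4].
positive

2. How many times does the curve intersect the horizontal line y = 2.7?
2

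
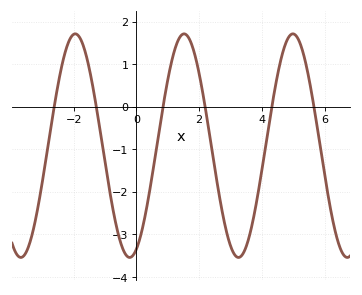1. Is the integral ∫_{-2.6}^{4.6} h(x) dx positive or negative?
negative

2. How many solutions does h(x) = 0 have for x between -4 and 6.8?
6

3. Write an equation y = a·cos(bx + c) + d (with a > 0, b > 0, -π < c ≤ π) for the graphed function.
y = 2.63cos(1.8x - 2.8) - 0.91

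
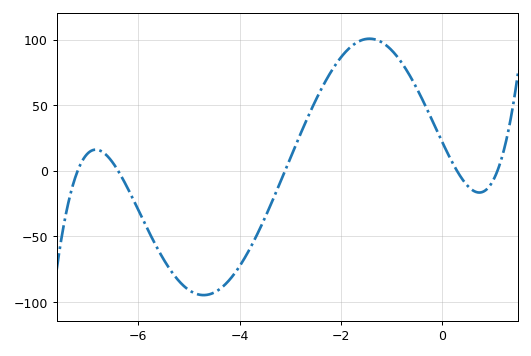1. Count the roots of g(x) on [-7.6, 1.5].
5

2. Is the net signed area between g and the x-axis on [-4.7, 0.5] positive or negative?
positive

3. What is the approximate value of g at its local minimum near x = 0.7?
-15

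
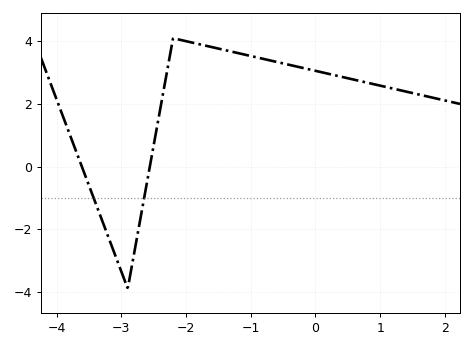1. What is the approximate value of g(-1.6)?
3.8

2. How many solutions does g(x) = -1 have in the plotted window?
2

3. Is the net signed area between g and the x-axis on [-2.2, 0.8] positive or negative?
positive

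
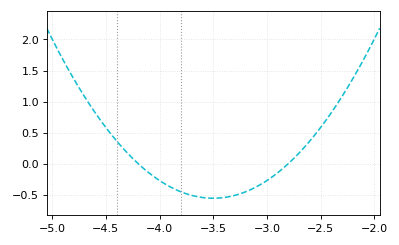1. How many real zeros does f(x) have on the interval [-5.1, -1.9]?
2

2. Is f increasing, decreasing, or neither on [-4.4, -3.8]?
decreasing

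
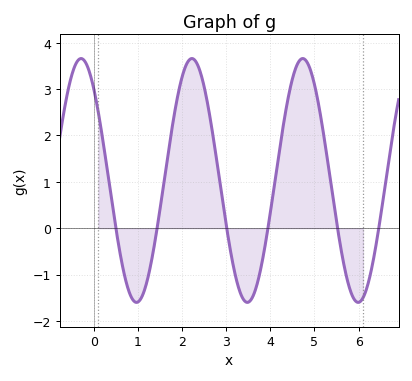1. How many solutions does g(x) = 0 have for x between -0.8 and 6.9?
6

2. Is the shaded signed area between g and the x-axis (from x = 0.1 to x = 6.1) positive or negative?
positive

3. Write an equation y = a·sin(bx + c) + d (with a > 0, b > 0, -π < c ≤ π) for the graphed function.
y = 2.63sin(2.5x + 2.3) + 1.03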